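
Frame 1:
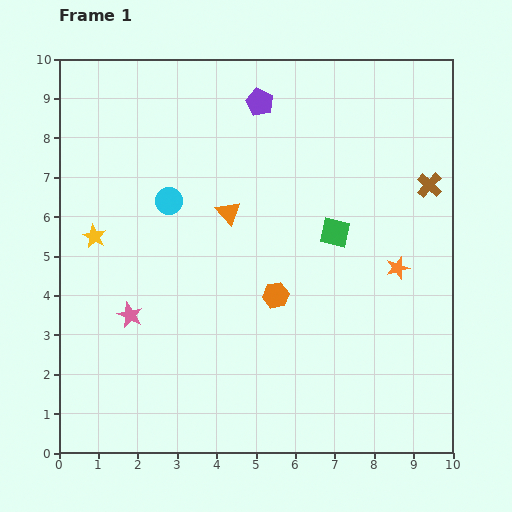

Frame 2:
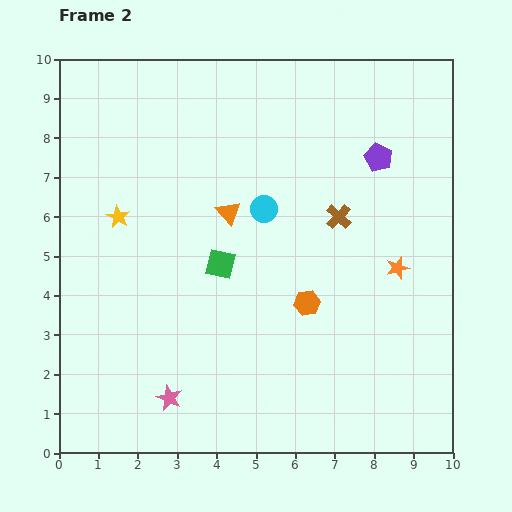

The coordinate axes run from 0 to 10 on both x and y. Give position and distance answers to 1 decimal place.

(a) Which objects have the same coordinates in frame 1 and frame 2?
the orange triangle, the orange star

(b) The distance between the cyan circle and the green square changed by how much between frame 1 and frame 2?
-2.5

Distance in frame 1: 4.3. Distance in frame 2: 1.8.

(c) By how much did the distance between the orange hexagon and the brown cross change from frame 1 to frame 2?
-2.5

Distance in frame 1: 4.8. Distance in frame 2: 2.3.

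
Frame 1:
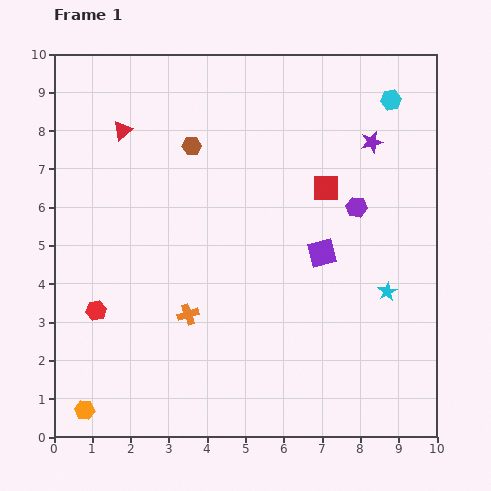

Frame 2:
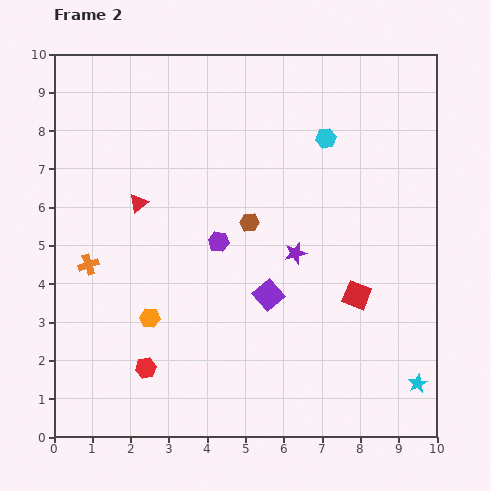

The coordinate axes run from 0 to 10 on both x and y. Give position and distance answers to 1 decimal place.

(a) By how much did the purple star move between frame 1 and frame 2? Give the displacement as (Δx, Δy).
(-2.0, -2.9)

The purple star was at (8.3, 7.7) in frame 1 and (6.3, 4.8) in frame 2.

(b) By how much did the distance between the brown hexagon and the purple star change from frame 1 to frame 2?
-3.3

Distance in frame 1: 4.7. Distance in frame 2: 1.4.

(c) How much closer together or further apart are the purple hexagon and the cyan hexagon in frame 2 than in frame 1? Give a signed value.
+1.0

Distance in frame 1: 2.9. Distance in frame 2: 3.9.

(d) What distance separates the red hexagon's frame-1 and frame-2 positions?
2.0

The red hexagon moved from (1.1, 3.3) to (2.4, 1.8), a distance of √(1.3² + 1.5²) ≈ 2.0.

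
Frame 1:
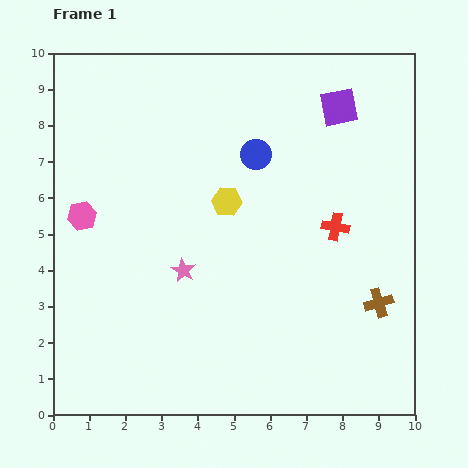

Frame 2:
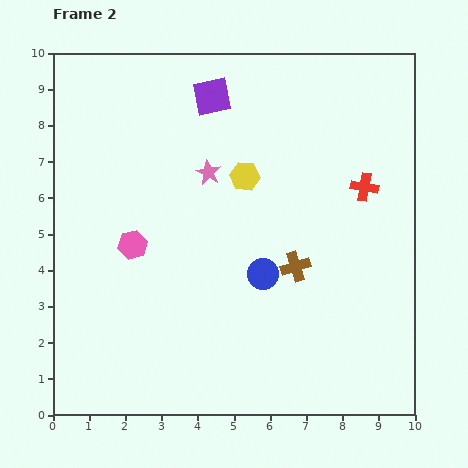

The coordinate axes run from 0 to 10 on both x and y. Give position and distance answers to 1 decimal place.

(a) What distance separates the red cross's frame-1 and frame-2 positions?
1.4

The red cross moved from (7.8, 5.2) to (8.6, 6.3), a distance of √(0.8² + 1.1²) ≈ 1.4.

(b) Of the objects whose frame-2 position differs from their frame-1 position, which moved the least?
the yellow hexagon

(moved 0.9)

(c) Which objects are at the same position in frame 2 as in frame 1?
none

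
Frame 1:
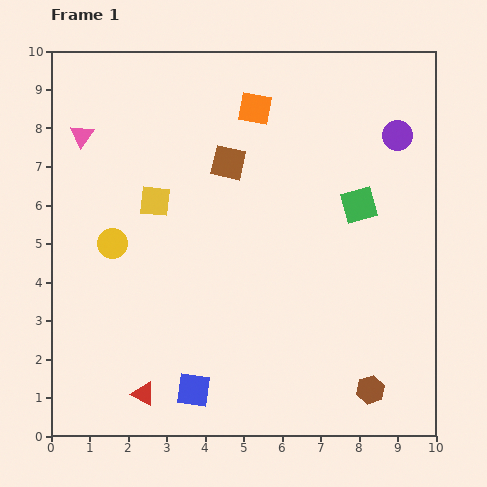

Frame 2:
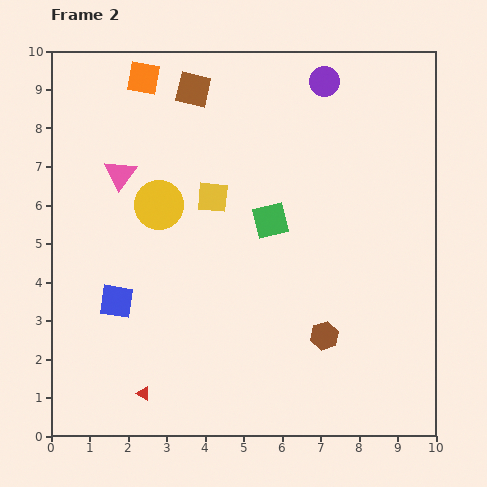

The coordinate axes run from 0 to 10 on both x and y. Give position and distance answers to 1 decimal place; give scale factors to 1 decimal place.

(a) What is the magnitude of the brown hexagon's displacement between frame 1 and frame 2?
1.8

The brown hexagon moved from (8.3, 1.2) to (7.1, 2.6), a distance of √(1.2² + 1.4²) ≈ 1.8.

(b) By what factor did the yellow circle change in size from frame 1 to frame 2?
1.6×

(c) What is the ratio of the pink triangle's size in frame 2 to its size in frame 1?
1.4×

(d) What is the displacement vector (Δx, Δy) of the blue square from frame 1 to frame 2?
(-2.0, 2.3)

The blue square was at (3.7, 1.2) in frame 1 and (1.7, 3.5) in frame 2.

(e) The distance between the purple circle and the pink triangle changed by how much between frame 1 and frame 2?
-2.4

Distance in frame 1: 8.2. Distance in frame 2: 5.8.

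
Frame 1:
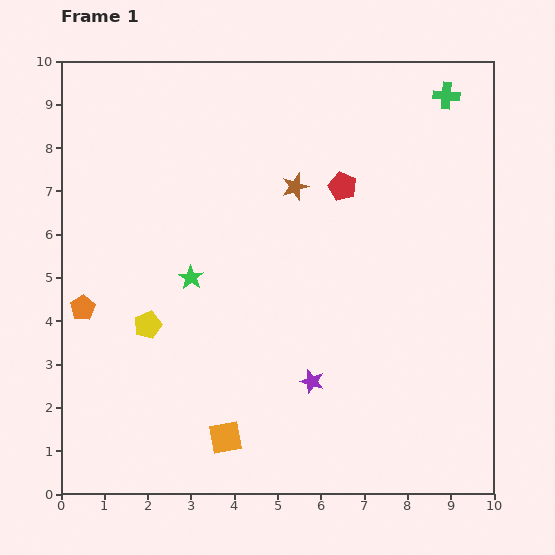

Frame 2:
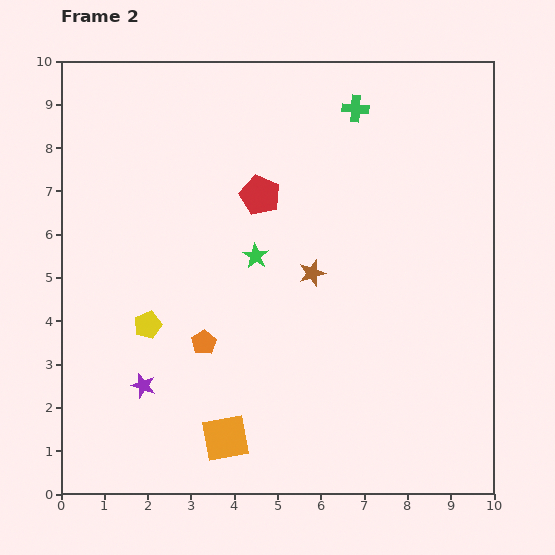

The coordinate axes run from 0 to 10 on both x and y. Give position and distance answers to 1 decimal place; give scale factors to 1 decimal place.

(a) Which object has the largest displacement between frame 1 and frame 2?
the purple star

(moved 3.9; next 2.9)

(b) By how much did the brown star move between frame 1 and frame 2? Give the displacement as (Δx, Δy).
(0.4, -2.0)

The brown star was at (5.4, 7.1) in frame 1 and (5.8, 5.1) in frame 2.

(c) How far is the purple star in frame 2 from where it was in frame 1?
3.9

The purple star moved from (5.8, 2.6) to (1.9, 2.5), a distance of √(3.9² + 0.1²) ≈ 3.9.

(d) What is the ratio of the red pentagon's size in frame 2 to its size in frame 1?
1.4×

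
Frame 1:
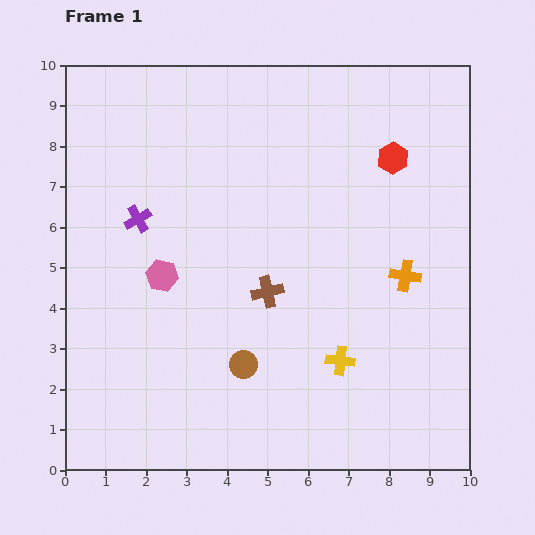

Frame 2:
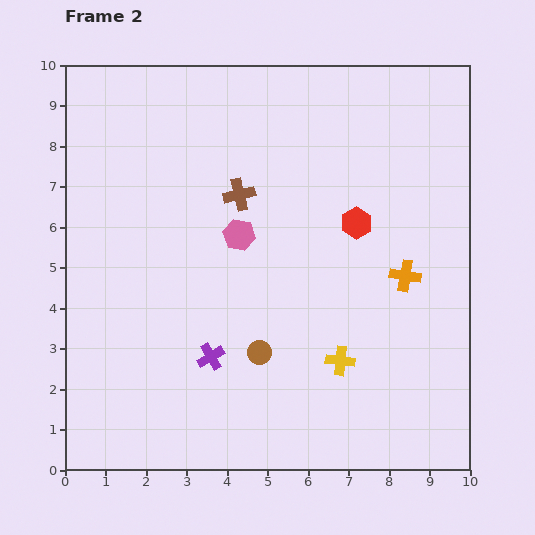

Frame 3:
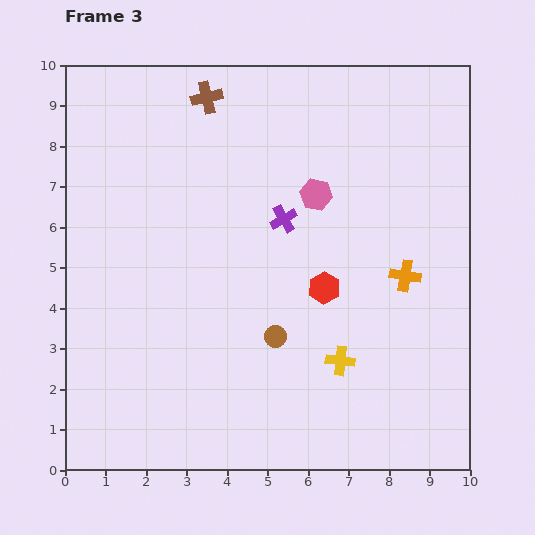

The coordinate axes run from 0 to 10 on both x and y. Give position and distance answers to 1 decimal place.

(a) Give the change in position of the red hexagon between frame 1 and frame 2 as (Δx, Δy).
(-0.9, -1.6)

The red hexagon was at (8.1, 7.7) in frame 1 and (7.2, 6.1) in frame 2.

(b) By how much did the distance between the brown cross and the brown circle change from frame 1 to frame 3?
+4.2

Distance in frame 1: 1.9. Distance in frame 3: 6.1.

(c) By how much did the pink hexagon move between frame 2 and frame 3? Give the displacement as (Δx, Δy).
(1.9, 1.0)

The pink hexagon was at (4.3, 5.8) in frame 2 and (6.2, 6.8) in frame 3.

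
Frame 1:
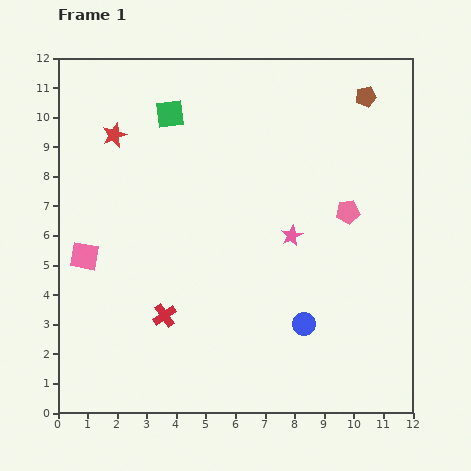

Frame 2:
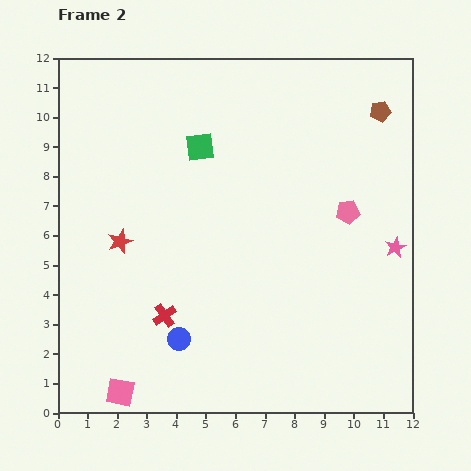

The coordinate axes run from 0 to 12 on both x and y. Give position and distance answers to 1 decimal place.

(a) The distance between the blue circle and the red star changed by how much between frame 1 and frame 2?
-5.2

Distance in frame 1: 9.1. Distance in frame 2: 3.9.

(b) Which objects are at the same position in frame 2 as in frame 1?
the red cross, the pink pentagon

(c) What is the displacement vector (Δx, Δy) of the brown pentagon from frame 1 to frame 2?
(0.5, -0.5)

The brown pentagon was at (10.4, 10.7) in frame 1 and (10.9, 10.2) in frame 2.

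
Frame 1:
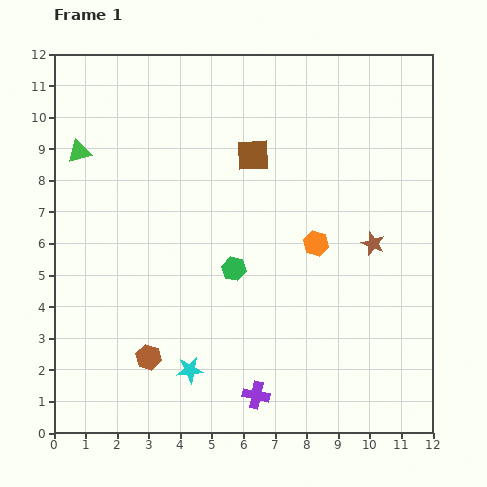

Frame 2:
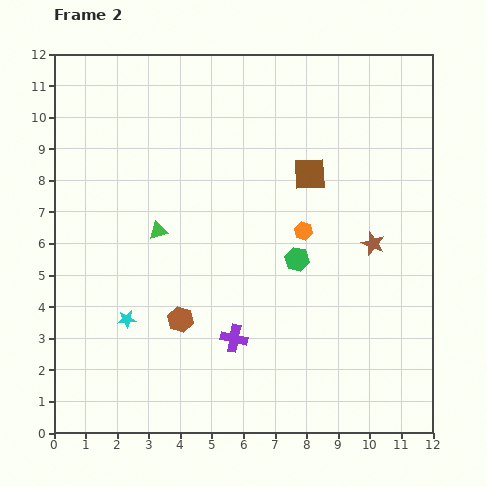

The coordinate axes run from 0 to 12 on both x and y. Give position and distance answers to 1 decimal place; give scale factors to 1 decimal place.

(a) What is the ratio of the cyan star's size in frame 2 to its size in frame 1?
0.7×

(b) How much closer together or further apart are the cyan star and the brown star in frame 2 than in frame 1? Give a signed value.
+1.2

Distance in frame 1: 7.0. Distance in frame 2: 8.2.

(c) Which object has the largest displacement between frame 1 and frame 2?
the green triangle

(moved 3.5; next 2.6)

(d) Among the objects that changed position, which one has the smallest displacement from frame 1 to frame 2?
the orange hexagon

(moved 0.6)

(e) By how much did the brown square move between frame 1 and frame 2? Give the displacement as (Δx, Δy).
(1.8, -0.6)

The brown square was at (6.3, 8.8) in frame 1 and (8.1, 8.2) in frame 2.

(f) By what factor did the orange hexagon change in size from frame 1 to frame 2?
0.7×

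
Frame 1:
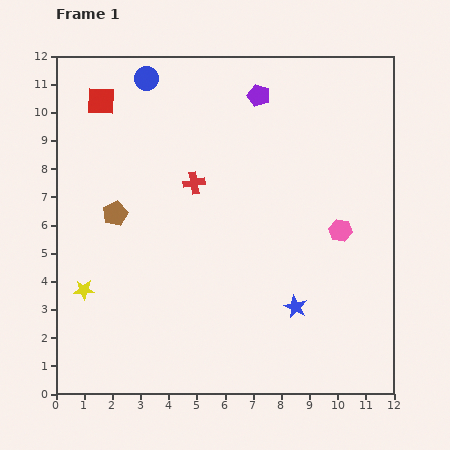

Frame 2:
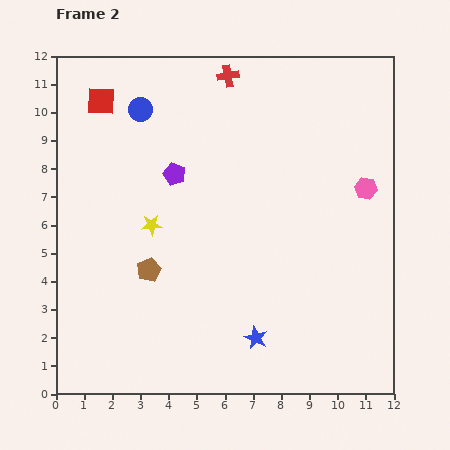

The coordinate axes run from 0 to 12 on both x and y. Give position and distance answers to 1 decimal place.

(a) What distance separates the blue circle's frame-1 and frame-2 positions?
1.1

The blue circle moved from (3.2, 11.2) to (3.0, 10.1), a distance of √(0.2² + 1.1²) ≈ 1.1.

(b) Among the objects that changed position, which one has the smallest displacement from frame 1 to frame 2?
the blue circle

(moved 1.1)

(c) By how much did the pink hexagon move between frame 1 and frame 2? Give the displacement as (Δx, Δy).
(0.9, 1.5)

The pink hexagon was at (10.1, 5.8) in frame 1 and (11.0, 7.3) in frame 2.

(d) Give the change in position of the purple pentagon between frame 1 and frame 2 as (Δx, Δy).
(-3.0, -2.8)

The purple pentagon was at (7.2, 10.6) in frame 1 and (4.2, 7.8) in frame 2.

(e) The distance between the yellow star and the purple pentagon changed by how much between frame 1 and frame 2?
-7.3

Distance in frame 1: 9.3. Distance in frame 2: 2.0.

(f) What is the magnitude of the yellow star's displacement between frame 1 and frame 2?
3.3

The yellow star moved from (1.0, 3.7) to (3.4, 6.0), a distance of √(2.4² + 2.3²) ≈ 3.3.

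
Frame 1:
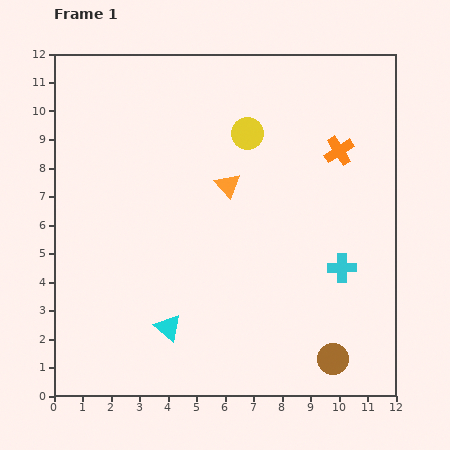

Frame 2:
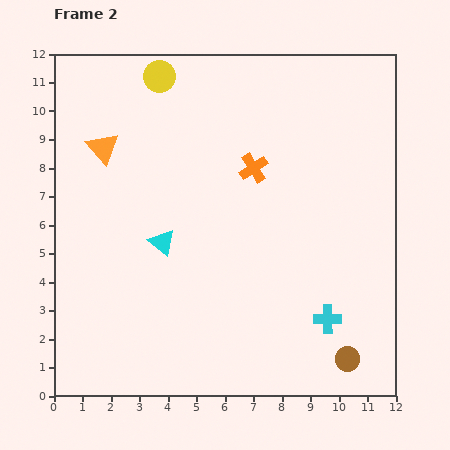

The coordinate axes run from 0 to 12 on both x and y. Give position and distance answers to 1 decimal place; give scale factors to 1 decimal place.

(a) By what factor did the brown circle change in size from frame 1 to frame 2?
0.8×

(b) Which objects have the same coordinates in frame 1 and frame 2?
none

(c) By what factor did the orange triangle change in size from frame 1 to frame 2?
1.3×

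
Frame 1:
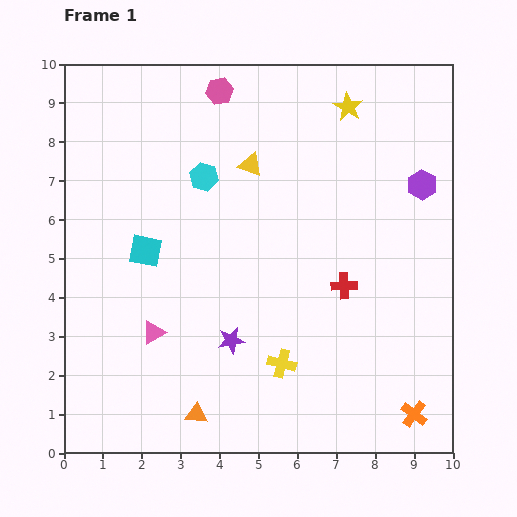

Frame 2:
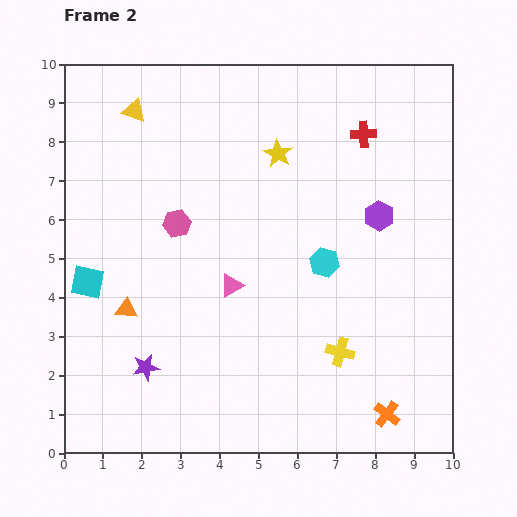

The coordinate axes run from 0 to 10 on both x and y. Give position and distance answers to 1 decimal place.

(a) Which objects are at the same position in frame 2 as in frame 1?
none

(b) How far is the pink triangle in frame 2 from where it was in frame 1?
2.3

The pink triangle moved from (2.3, 3.1) to (4.3, 4.3), a distance of √(2.0² + 1.2²) ≈ 2.3.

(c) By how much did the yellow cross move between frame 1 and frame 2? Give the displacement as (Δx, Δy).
(1.5, 0.3)

The yellow cross was at (5.6, 2.3) in frame 1 and (7.1, 2.6) in frame 2.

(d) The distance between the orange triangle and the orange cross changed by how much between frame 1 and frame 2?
+1.6

Distance in frame 1: 5.6. Distance in frame 2: 7.2.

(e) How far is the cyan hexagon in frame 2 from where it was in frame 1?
3.8

The cyan hexagon moved from (3.6, 7.1) to (6.7, 4.9), a distance of √(3.1² + 2.2²) ≈ 3.8.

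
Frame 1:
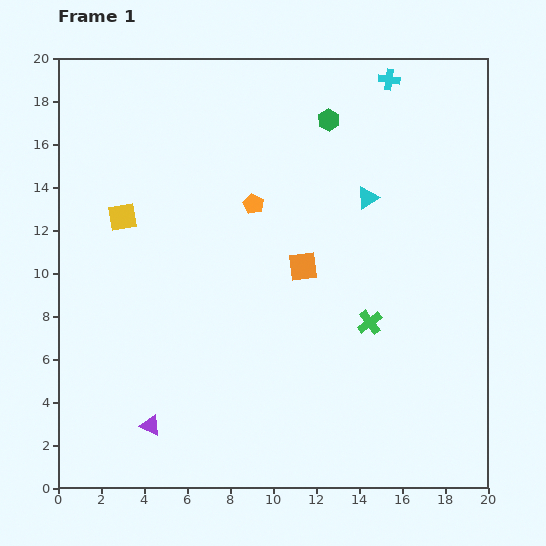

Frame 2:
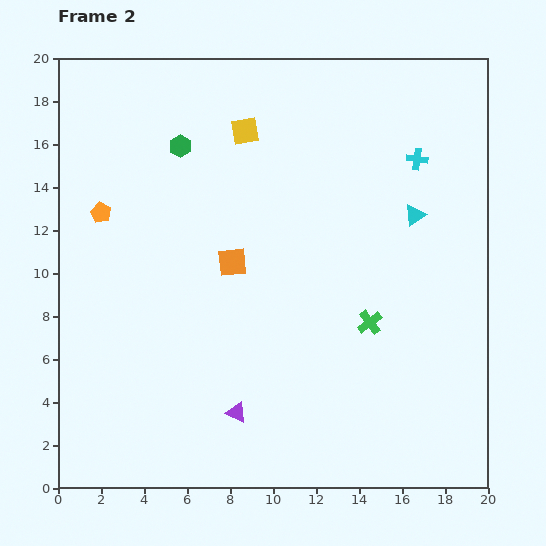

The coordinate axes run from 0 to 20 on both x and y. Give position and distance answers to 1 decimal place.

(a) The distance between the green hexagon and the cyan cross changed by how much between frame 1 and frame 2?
+7.6

Distance in frame 1: 3.4. Distance in frame 2: 11.0.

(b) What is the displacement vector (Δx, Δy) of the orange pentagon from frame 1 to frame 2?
(-7.1, -0.4)

The orange pentagon was at (9.1, 13.2) in frame 1 and (2.0, 12.8) in frame 2.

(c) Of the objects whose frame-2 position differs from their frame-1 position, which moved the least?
the cyan triangle

(moved 2.3)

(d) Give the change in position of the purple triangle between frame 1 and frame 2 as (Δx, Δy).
(4.0, 0.6)

The purple triangle was at (4.3, 2.9) in frame 1 and (8.3, 3.5) in frame 2.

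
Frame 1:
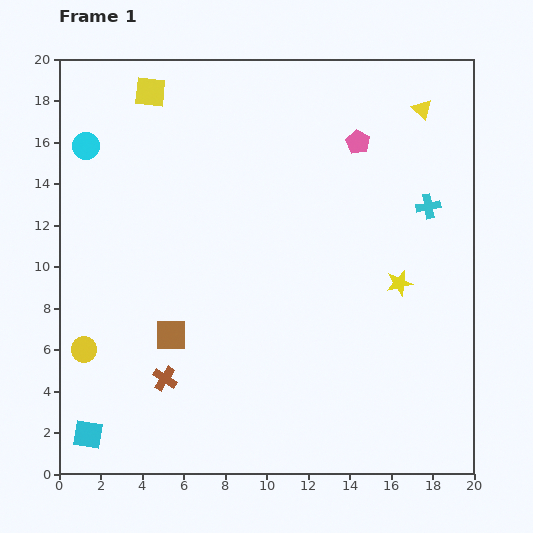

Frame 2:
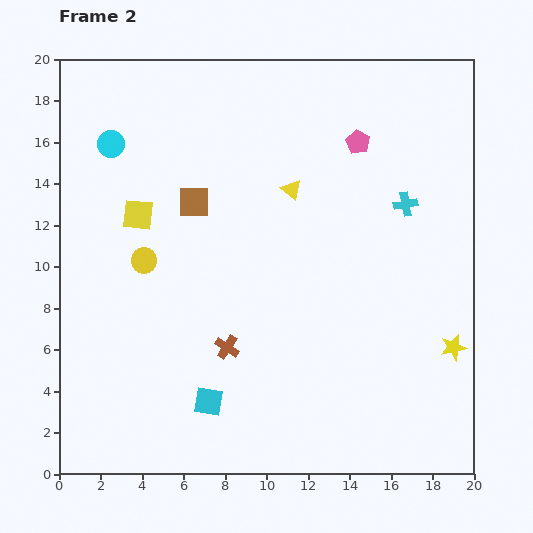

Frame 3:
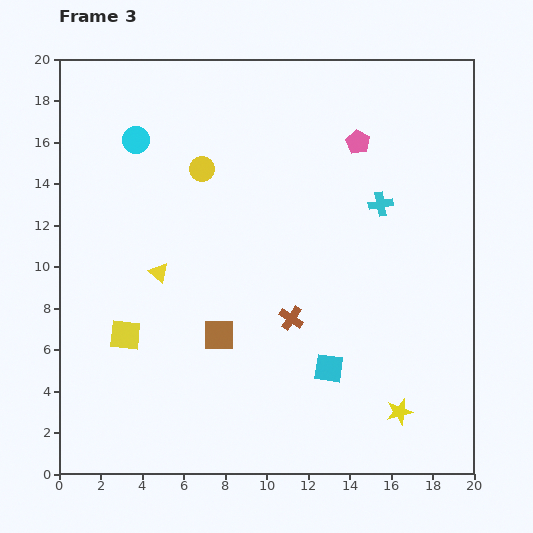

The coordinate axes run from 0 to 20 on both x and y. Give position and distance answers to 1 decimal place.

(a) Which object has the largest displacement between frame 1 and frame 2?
the yellow triangle

(moved 7.4; next 6.5)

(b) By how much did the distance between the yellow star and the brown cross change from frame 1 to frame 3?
-5.3

Distance in frame 1: 12.2. Distance in frame 3: 6.9.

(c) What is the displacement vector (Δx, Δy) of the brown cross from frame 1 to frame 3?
(6.1, 2.9)

The brown cross was at (5.1, 4.6) in frame 1 and (11.2, 7.5) in frame 3.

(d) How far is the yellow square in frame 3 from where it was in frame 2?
5.8

The yellow square moved from (3.8, 12.5) to (3.2, 6.7), a distance of √(0.6² + 5.8²) ≈ 5.8.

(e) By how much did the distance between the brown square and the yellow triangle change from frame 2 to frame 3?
-0.5

Distance in frame 2: 4.7. Distance in frame 3: 4.2.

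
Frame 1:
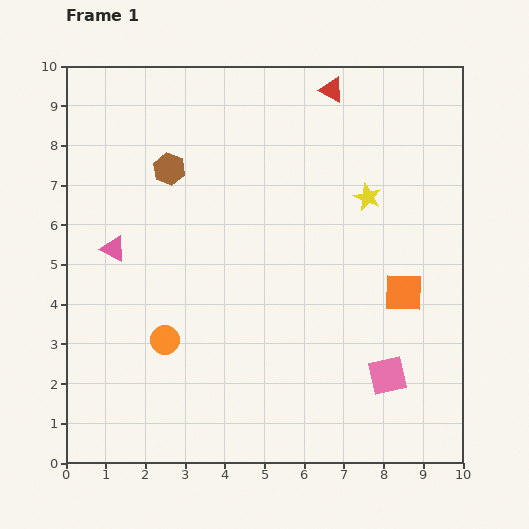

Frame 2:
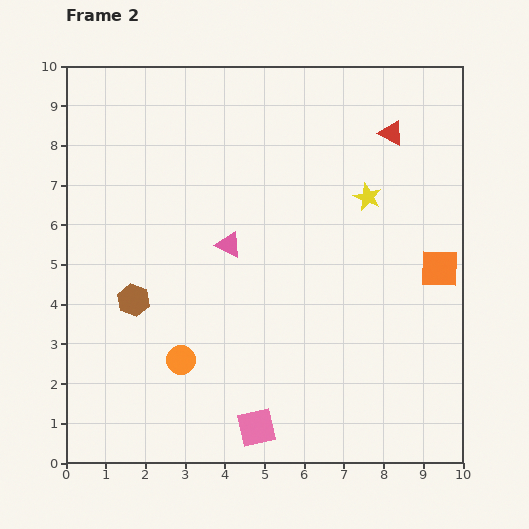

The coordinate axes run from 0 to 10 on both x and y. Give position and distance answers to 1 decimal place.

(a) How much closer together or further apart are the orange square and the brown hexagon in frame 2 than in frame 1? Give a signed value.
+1.0

Distance in frame 1: 6.7. Distance in frame 2: 7.7.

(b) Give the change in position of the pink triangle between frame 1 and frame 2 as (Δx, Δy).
(2.9, 0.1)

The pink triangle was at (1.2, 5.4) in frame 1 and (4.1, 5.5) in frame 2.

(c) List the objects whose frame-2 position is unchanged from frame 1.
the yellow star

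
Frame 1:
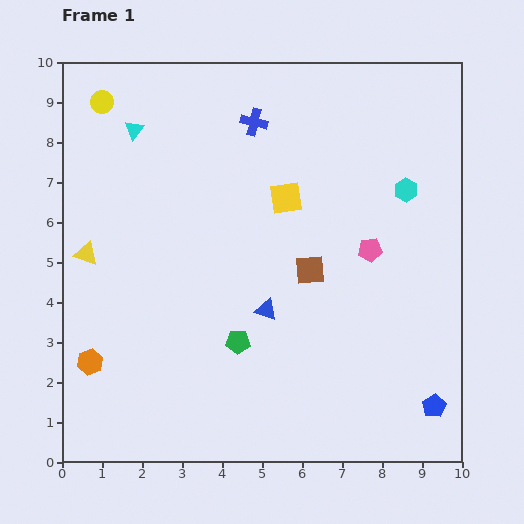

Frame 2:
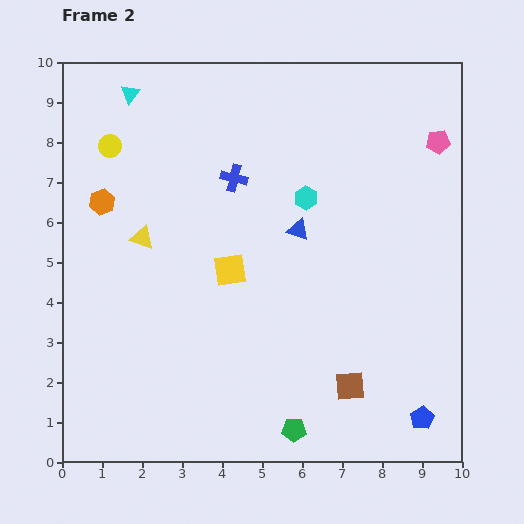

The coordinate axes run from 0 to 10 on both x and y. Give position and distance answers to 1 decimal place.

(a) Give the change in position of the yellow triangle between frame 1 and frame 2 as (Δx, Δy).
(1.4, 0.4)

The yellow triangle was at (0.6, 5.2) in frame 1 and (2.0, 5.6) in frame 2.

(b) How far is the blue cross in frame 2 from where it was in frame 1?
1.5

The blue cross moved from (4.8, 8.5) to (4.3, 7.1), a distance of √(0.5² + 1.4²) ≈ 1.5.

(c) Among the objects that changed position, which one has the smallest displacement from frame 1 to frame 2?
the blue pentagon

(moved 0.4)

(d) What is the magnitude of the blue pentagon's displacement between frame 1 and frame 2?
0.4

The blue pentagon moved from (9.3, 1.4) to (9.0, 1.1), a distance of √(0.3² + 0.3²) ≈ 0.4.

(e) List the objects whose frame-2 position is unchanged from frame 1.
none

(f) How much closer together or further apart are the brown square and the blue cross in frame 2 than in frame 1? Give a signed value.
+2.0

Distance in frame 1: 4.0. Distance in frame 2: 6.0.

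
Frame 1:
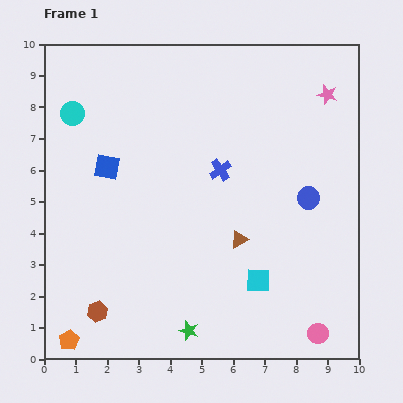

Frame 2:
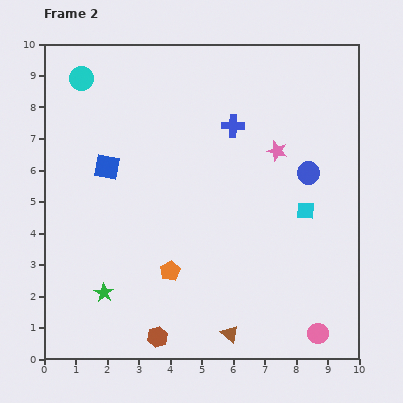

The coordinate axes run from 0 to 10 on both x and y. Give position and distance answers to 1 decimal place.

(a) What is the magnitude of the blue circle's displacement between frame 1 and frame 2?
0.8

The blue circle moved from (8.4, 5.1) to (8.4, 5.9), a distance of √(0.0² + 0.8²) ≈ 0.8.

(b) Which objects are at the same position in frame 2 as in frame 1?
the blue square, the pink circle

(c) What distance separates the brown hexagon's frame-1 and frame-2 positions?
2.1

The brown hexagon moved from (1.7, 1.5) to (3.6, 0.7), a distance of √(1.9² + 0.8²) ≈ 2.1.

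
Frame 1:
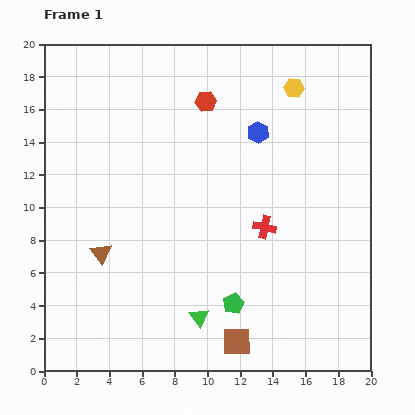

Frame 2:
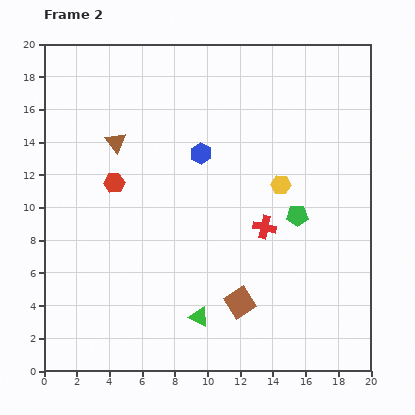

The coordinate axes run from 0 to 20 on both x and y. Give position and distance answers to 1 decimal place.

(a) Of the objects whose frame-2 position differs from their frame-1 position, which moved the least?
the brown square

(moved 2.4)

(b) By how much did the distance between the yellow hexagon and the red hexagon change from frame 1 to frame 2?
+4.7

Distance in frame 1: 5.5. Distance in frame 2: 10.2.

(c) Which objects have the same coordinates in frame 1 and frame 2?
the red cross, the green triangle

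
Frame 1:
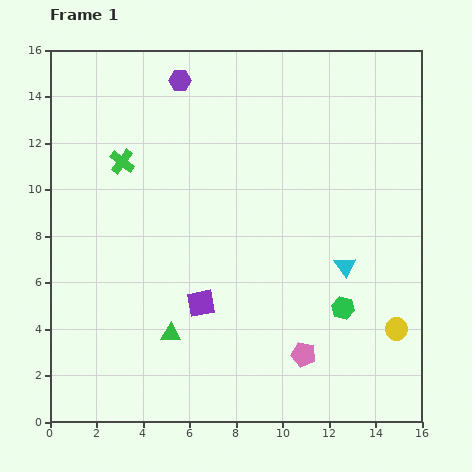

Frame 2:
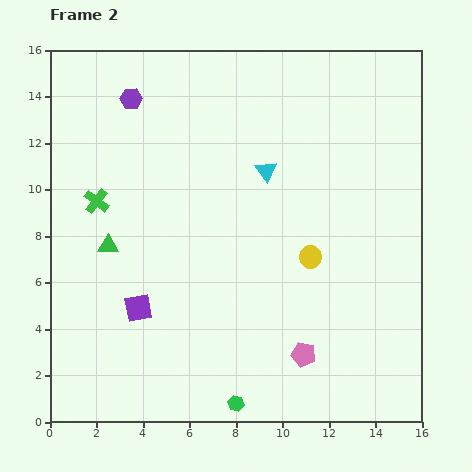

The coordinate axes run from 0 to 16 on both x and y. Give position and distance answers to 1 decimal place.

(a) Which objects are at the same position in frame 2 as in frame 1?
the pink pentagon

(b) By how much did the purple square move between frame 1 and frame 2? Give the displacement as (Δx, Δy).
(-2.7, -0.2)

The purple square was at (6.5, 5.1) in frame 1 and (3.8, 4.9) in frame 2.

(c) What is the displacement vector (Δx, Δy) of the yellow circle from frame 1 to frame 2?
(-3.7, 3.1)

The yellow circle was at (14.9, 4.0) in frame 1 and (11.2, 7.1) in frame 2.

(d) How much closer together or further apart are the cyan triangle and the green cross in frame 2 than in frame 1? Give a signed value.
-3.2

Distance in frame 1: 10.6. Distance in frame 2: 7.4.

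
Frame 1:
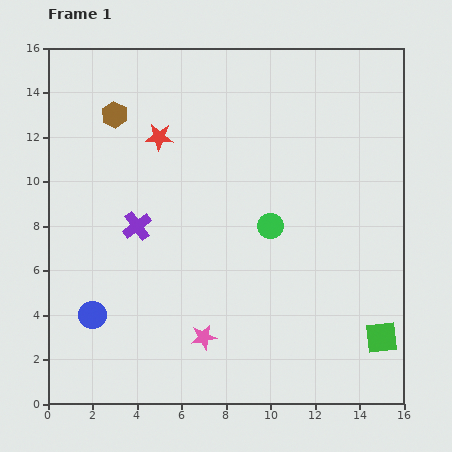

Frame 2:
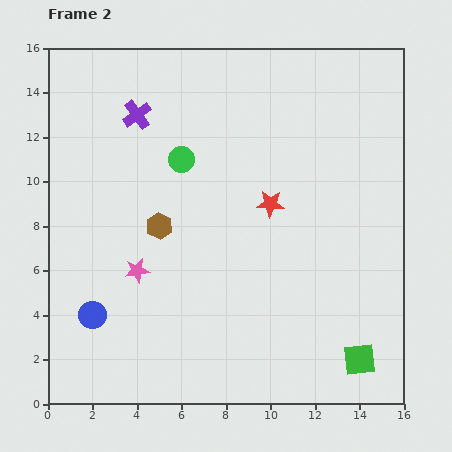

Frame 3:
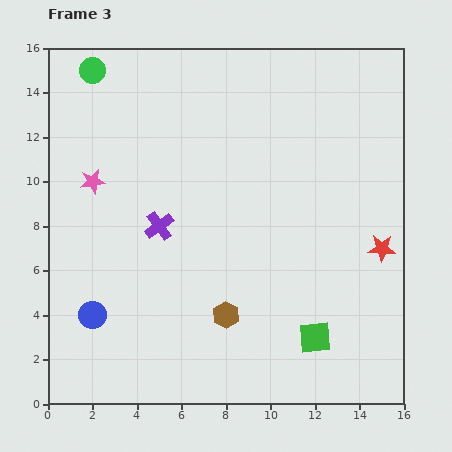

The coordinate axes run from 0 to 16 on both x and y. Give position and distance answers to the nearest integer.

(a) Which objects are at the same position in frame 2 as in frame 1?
the blue circle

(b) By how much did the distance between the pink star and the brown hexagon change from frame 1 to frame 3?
-3

Distance in frame 1: 11. Distance in frame 3: 8.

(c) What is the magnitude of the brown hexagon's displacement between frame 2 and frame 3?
5

The brown hexagon moved from (5, 8) to (8, 4), a distance of √(3² + 4²) ≈ 5.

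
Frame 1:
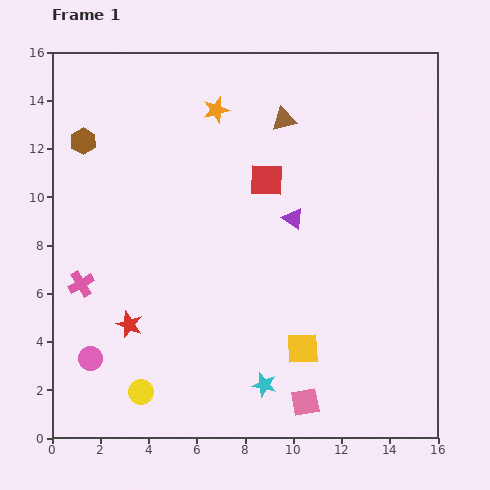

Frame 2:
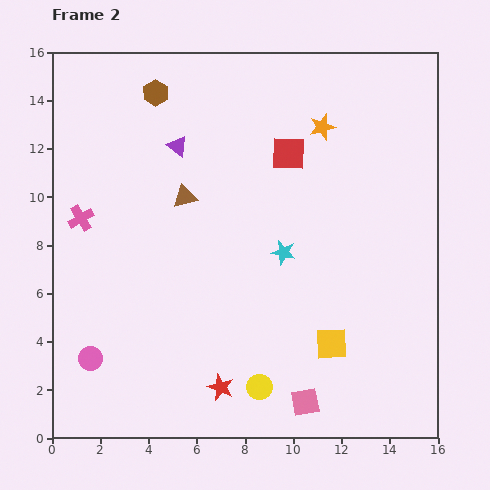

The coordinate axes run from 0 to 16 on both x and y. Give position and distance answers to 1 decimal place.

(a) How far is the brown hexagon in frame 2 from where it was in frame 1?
3.6

The brown hexagon moved from (1.3, 12.3) to (4.3, 14.3), a distance of √(3.0² + 2.0²) ≈ 3.6.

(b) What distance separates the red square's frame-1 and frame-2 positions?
1.4

The red square moved from (8.9, 10.7) to (9.8, 11.8), a distance of √(0.9² + 1.1²) ≈ 1.4.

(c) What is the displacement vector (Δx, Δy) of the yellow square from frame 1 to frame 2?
(1.2, 0.2)

The yellow square was at (10.4, 3.7) in frame 1 and (11.6, 3.9) in frame 2.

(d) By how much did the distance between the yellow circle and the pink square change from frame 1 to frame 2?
-4.8

Distance in frame 1: 6.8. Distance in frame 2: 2.0.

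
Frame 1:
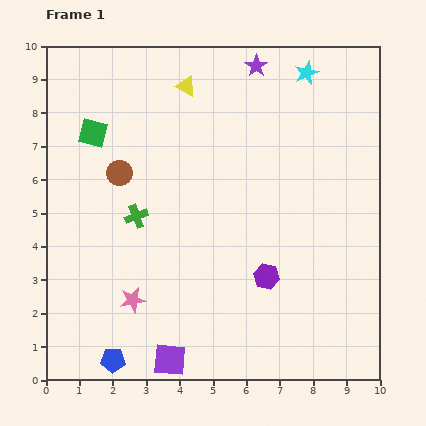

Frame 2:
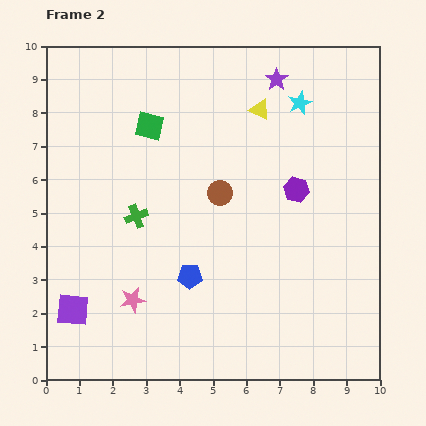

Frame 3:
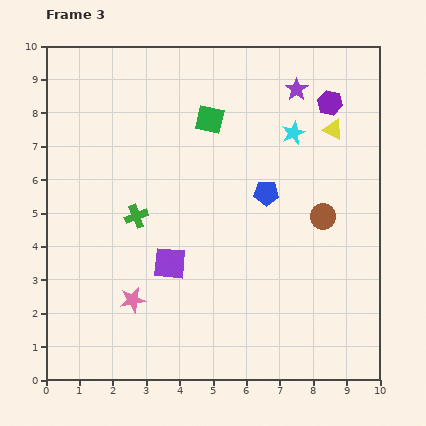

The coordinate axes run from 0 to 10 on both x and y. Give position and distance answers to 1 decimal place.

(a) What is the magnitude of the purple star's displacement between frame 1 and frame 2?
0.7

The purple star moved from (6.3, 9.4) to (6.9, 9.0), a distance of √(0.6² + 0.4²) ≈ 0.7.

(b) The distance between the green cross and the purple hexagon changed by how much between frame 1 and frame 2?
+0.6

Distance in frame 1: 4.3. Distance in frame 2: 4.9.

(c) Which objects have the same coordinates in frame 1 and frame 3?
the green cross, the pink star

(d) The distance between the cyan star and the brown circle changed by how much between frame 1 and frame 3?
-3.7

Distance in frame 1: 6.4. Distance in frame 3: 2.7.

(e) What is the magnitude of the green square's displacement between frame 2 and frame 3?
1.8

The green square moved from (3.1, 7.6) to (4.9, 7.8), a distance of √(1.8² + 0.2²) ≈ 1.8.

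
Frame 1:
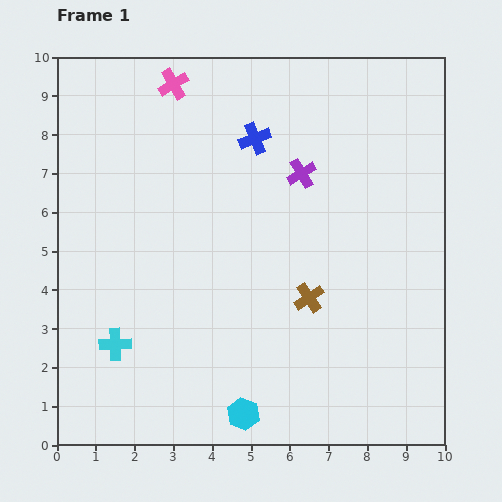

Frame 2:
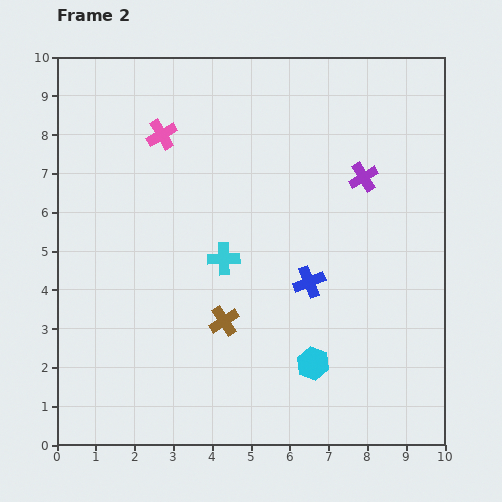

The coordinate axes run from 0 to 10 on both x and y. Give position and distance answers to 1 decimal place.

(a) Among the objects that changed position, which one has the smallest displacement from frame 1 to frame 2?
the pink cross

(moved 1.3)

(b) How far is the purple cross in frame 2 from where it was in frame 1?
1.6

The purple cross moved from (6.3, 7.0) to (7.9, 6.9), a distance of √(1.6² + 0.1²) ≈ 1.6.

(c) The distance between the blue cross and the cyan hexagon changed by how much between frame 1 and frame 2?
-5.0

Distance in frame 1: 7.1. Distance in frame 2: 2.1.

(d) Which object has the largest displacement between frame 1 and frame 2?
the blue cross

(moved 4.0; next 3.6)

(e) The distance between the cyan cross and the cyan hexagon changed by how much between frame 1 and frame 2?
-0.3

Distance in frame 1: 3.8. Distance in frame 2: 3.5.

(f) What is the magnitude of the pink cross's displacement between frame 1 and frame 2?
1.3

The pink cross moved from (3.0, 9.3) to (2.7, 8.0), a distance of √(0.3² + 1.3²) ≈ 1.3.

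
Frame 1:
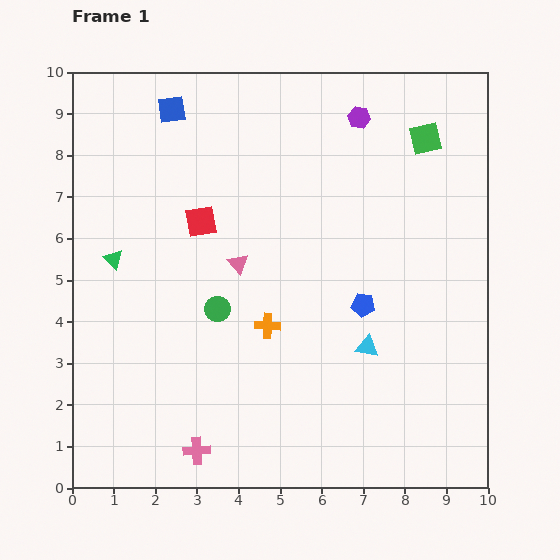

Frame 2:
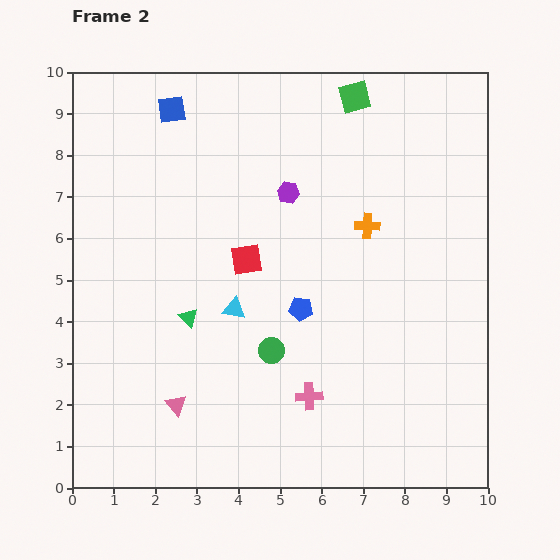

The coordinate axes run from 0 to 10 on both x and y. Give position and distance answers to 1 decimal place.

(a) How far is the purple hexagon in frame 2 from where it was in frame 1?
2.5

The purple hexagon moved from (6.9, 8.9) to (5.2, 7.1), a distance of √(1.7² + 1.8²) ≈ 2.5.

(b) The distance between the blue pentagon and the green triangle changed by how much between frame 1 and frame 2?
-3.4

Distance in frame 1: 6.1. Distance in frame 2: 2.7.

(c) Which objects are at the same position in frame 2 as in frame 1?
the blue square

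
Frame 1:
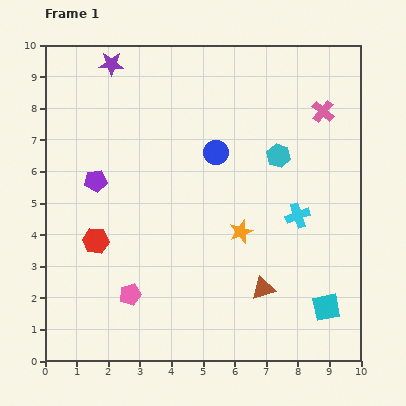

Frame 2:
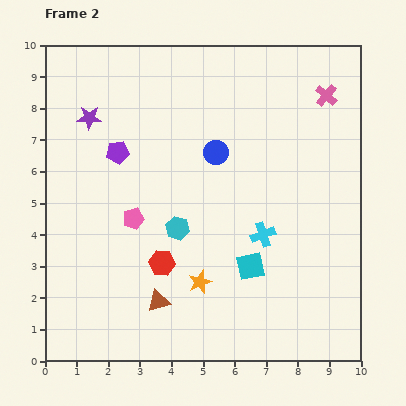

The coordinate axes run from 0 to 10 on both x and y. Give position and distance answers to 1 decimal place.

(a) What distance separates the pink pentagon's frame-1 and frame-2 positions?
2.4

The pink pentagon moved from (2.7, 2.1) to (2.8, 4.5), a distance of √(0.1² + 2.4²) ≈ 2.4.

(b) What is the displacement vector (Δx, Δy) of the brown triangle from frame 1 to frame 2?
(-3.3, -0.4)

The brown triangle was at (6.9, 2.3) in frame 1 and (3.6, 1.9) in frame 2.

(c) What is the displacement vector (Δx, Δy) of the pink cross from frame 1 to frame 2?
(0.1, 0.5)

The pink cross was at (8.8, 7.9) in frame 1 and (8.9, 8.4) in frame 2.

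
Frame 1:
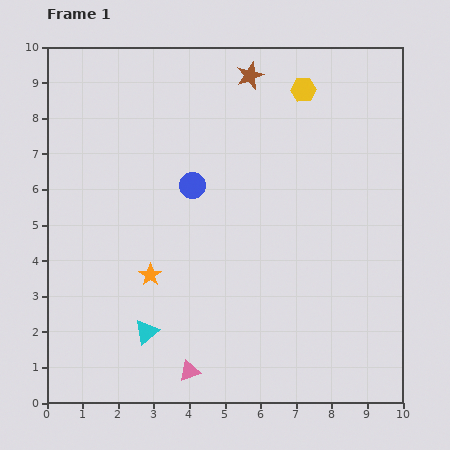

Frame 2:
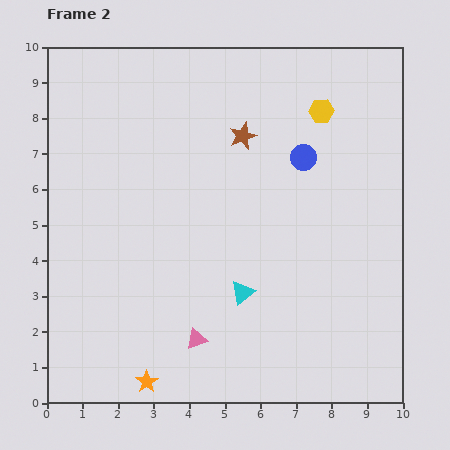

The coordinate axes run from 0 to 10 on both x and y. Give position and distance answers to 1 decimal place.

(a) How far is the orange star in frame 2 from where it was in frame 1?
3.0

The orange star moved from (2.9, 3.6) to (2.8, 0.6), a distance of √(0.1² + 3.0²) ≈ 3.0.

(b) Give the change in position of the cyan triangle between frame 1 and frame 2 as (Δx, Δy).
(2.7, 1.1)

The cyan triangle was at (2.8, 2.0) in frame 1 and (5.5, 3.1) in frame 2.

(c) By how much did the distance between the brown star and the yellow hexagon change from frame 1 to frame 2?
+0.7

Distance in frame 1: 1.6. Distance in frame 2: 2.3.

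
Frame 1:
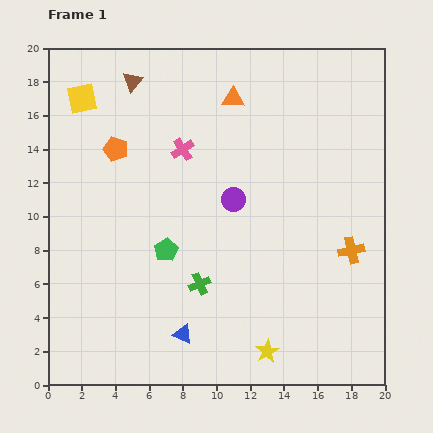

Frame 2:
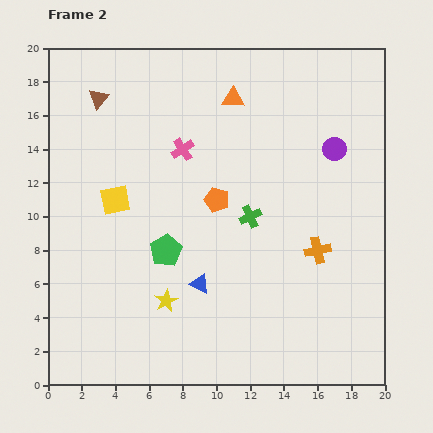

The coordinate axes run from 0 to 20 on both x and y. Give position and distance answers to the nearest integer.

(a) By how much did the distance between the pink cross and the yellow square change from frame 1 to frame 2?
-2

Distance in frame 1: 7. Distance in frame 2: 5.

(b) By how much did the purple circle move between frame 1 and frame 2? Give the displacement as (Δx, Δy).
(6, 3)

The purple circle was at (11, 11) in frame 1 and (17, 14) in frame 2.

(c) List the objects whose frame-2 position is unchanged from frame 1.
the green pentagon, the pink cross, the orange triangle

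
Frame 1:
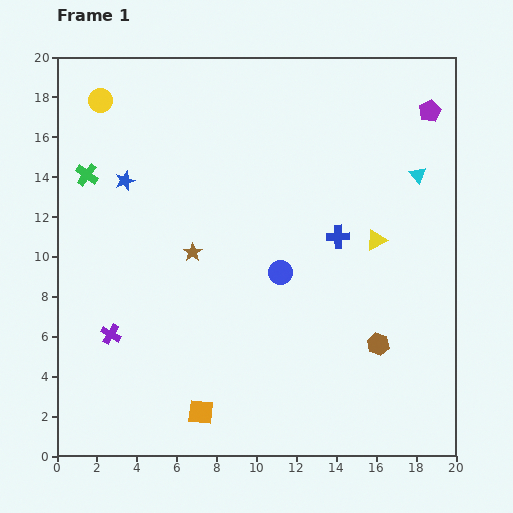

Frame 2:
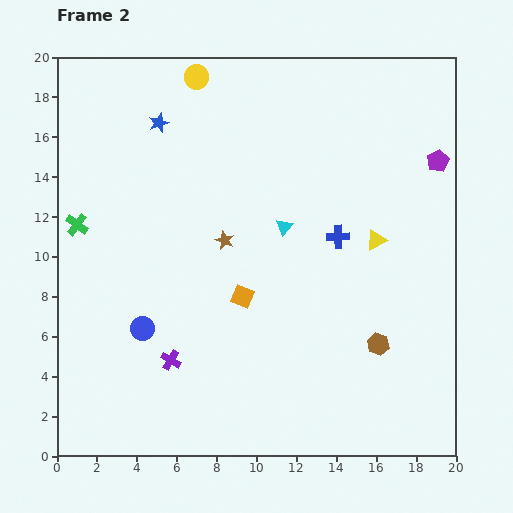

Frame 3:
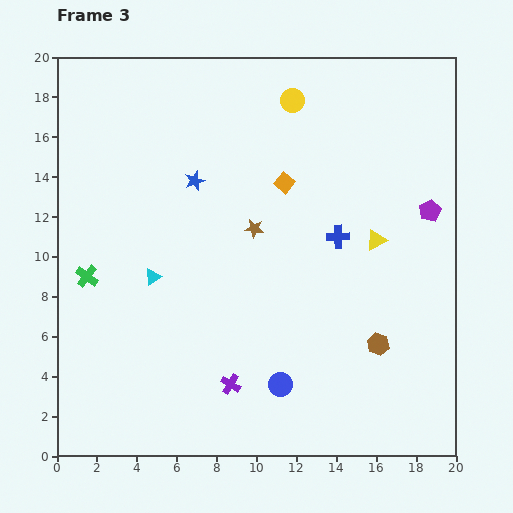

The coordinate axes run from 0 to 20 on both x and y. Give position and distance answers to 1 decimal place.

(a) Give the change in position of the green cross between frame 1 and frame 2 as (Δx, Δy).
(-0.5, -2.5)

The green cross was at (1.5, 14.1) in frame 1 and (1.0, 11.6) in frame 2.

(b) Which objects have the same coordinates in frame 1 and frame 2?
the brown hexagon, the blue cross, the yellow triangle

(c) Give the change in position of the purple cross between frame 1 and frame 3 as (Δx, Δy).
(6.0, -2.5)

The purple cross was at (2.7, 6.1) in frame 1 and (8.7, 3.6) in frame 3.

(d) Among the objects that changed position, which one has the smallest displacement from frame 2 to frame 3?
the brown star

(moved 1.6)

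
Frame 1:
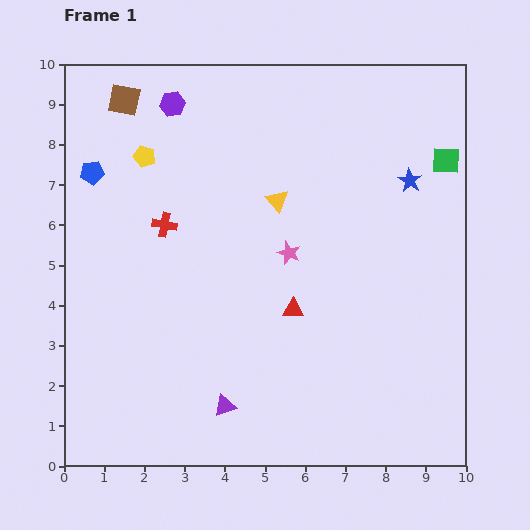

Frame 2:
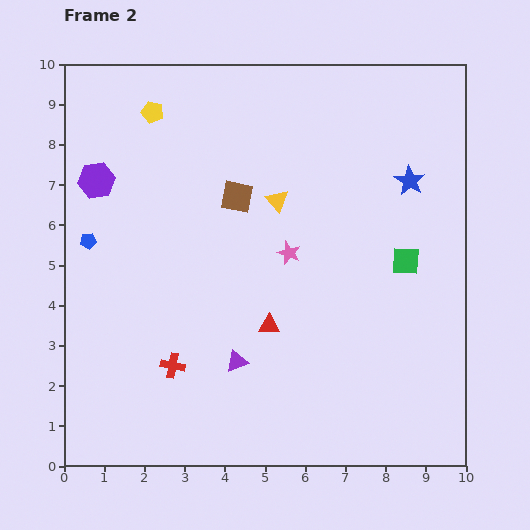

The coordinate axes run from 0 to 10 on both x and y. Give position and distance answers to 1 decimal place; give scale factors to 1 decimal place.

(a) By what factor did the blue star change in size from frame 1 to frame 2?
1.3×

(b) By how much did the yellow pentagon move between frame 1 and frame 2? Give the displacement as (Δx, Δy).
(0.2, 1.1)

The yellow pentagon was at (2.0, 7.7) in frame 1 and (2.2, 8.8) in frame 2.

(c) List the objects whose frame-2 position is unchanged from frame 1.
the pink star, the yellow triangle, the blue star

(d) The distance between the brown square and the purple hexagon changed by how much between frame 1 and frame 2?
+2.3

Distance in frame 1: 1.2. Distance in frame 2: 3.5.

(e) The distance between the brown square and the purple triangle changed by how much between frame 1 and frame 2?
-3.9

Distance in frame 1: 8.0. Distance in frame 2: 4.1.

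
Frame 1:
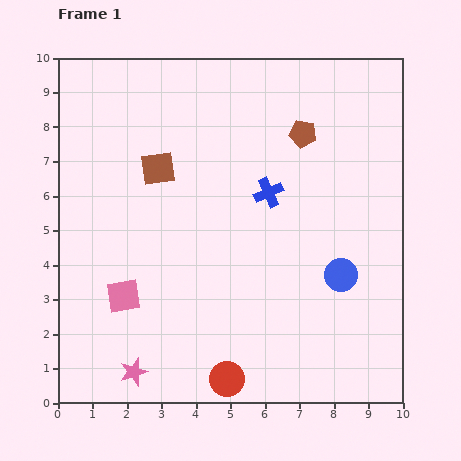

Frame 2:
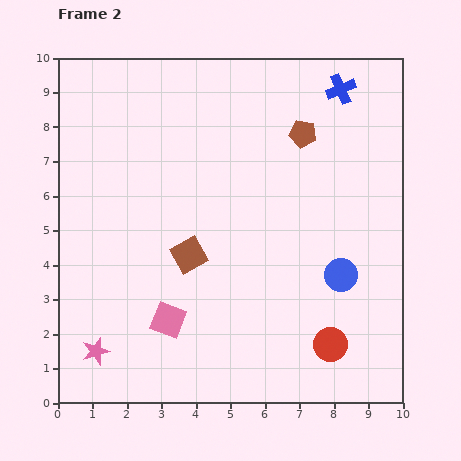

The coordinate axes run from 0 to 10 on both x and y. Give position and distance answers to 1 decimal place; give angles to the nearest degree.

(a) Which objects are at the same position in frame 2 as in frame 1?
the blue circle, the brown pentagon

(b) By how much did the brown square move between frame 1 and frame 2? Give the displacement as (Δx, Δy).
(0.9, -2.5)

The brown square was at (2.9, 6.8) in frame 1 and (3.8, 4.3) in frame 2.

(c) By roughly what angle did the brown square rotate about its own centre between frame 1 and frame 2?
21° counter-clockwise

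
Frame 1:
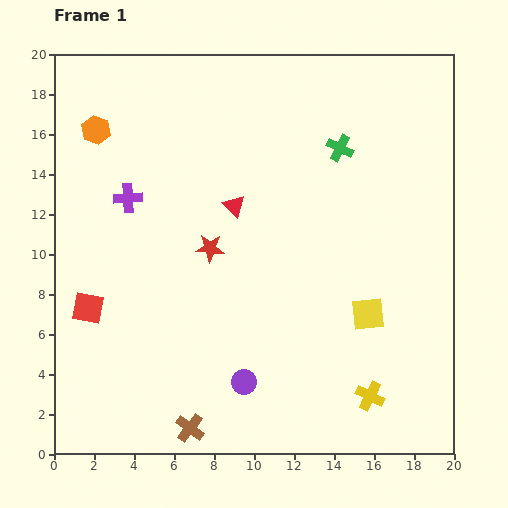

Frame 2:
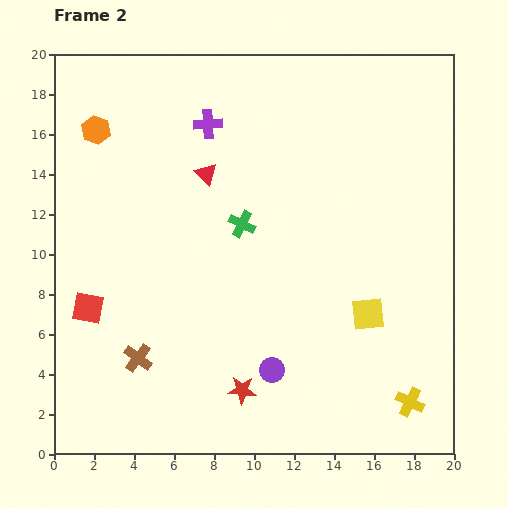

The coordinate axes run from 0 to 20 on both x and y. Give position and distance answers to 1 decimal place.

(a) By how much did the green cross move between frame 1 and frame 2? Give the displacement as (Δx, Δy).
(-4.9, -3.8)

The green cross was at (14.3, 15.3) in frame 1 and (9.4, 11.5) in frame 2.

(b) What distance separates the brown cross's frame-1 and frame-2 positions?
4.4

The brown cross moved from (6.8, 1.3) to (4.2, 4.8), a distance of √(2.6² + 3.5²) ≈ 4.4.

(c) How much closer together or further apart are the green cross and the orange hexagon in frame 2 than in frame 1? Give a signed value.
-3.5

Distance in frame 1: 12.2. Distance in frame 2: 8.7.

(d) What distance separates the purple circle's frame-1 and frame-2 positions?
1.5

The purple circle moved from (9.5, 3.6) to (10.9, 4.2), a distance of √(1.4² + 0.6²) ≈ 1.5.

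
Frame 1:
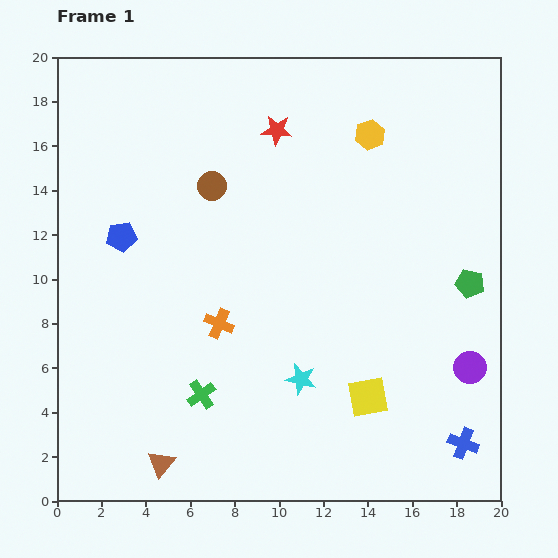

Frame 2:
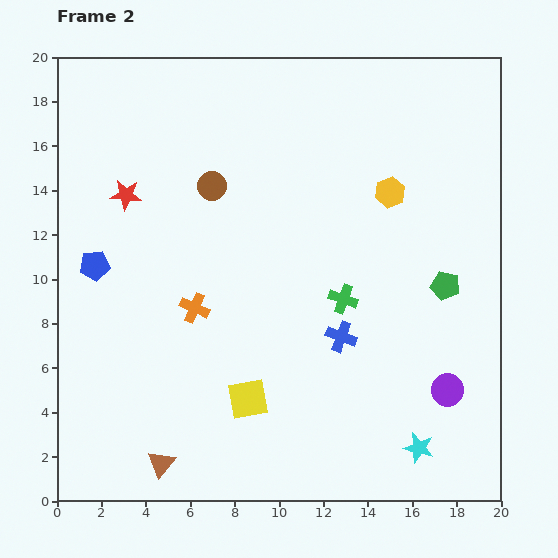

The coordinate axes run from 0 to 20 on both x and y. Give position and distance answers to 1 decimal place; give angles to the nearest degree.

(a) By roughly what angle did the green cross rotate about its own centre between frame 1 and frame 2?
35° counter-clockwise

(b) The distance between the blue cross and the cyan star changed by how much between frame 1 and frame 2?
-1.8

Distance in frame 1: 7.9. Distance in frame 2: 6.1.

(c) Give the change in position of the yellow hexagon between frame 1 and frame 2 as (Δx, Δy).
(0.9, -2.6)

The yellow hexagon was at (14.1, 16.5) in frame 1 and (15.0, 13.9) in frame 2.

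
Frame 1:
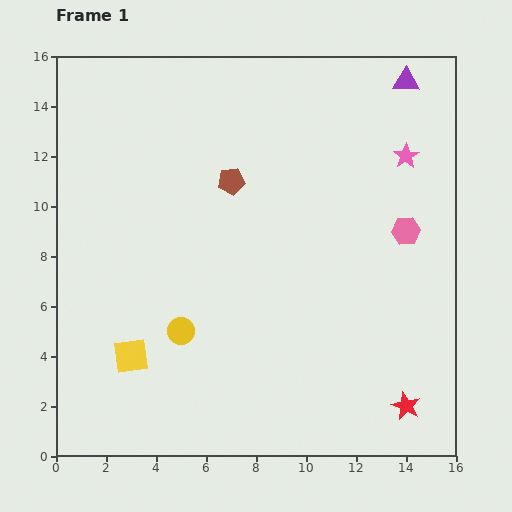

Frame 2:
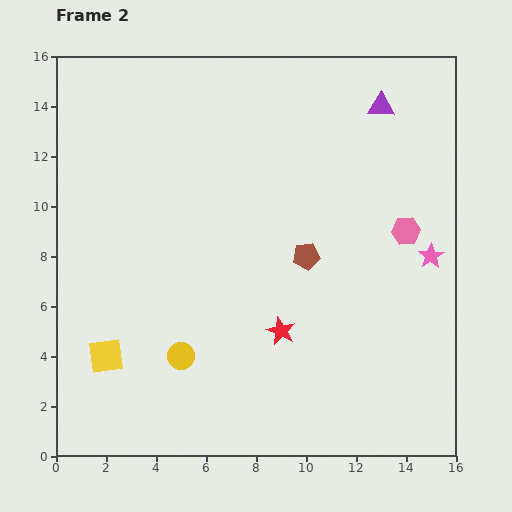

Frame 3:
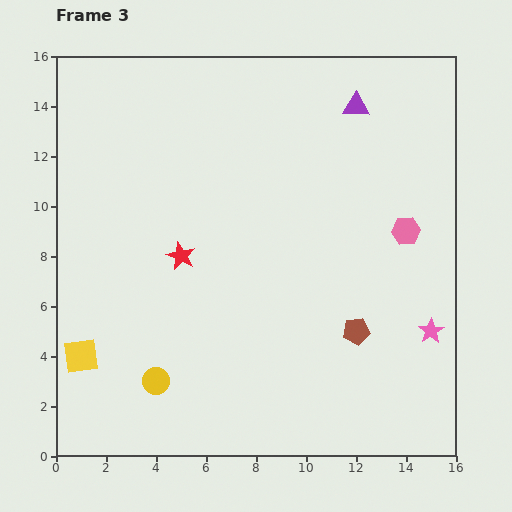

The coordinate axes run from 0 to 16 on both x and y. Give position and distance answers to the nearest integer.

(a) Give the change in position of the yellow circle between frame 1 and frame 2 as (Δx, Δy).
(0, -1)

The yellow circle was at (5, 5) in frame 1 and (5, 4) in frame 2.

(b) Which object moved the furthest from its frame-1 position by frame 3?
the red star

(moved 11; next 8)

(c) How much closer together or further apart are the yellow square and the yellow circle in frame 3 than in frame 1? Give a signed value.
+1

Distance in frame 1: 2. Distance in frame 3: 3.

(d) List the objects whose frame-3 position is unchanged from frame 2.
the pink hexagon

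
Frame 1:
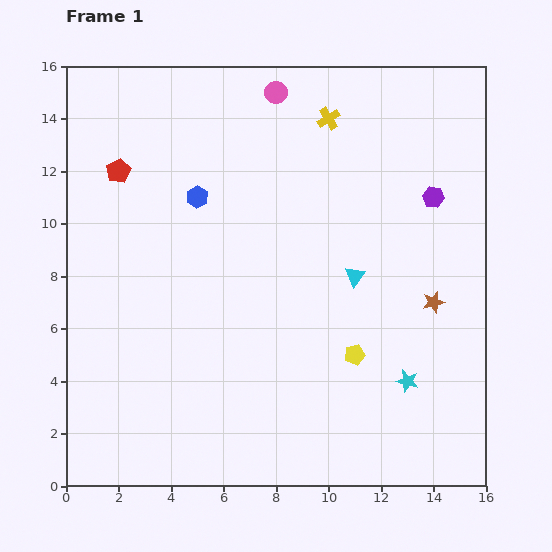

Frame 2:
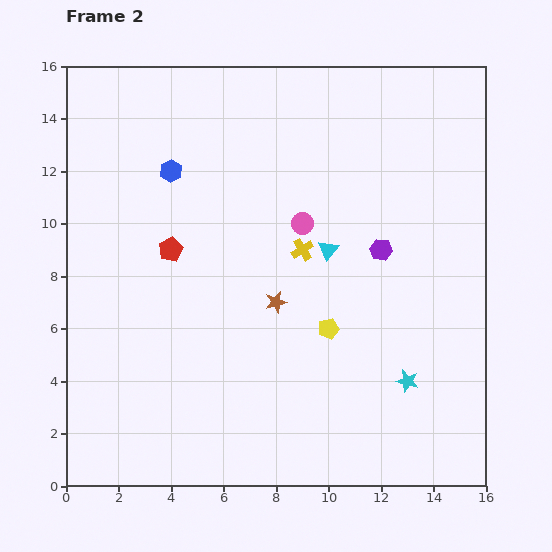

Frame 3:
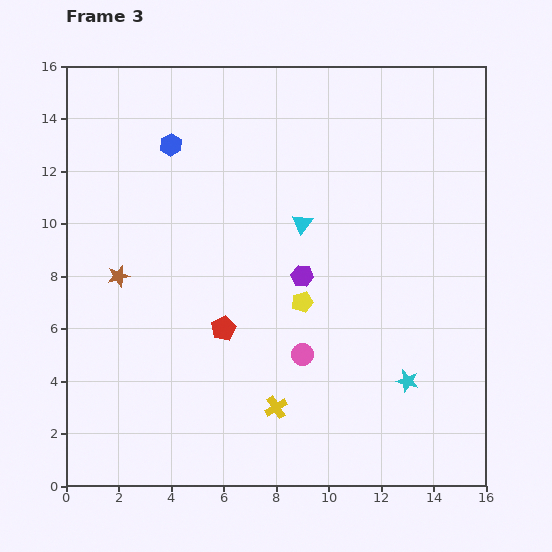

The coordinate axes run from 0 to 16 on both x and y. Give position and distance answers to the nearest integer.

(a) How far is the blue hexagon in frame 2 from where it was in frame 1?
1

The blue hexagon moved from (5, 11) to (4, 12), a distance of √(1² + 1²) ≈ 1.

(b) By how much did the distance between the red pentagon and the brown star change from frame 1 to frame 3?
-9

Distance in frame 1: 13. Distance in frame 3: 4.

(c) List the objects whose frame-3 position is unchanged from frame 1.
the cyan star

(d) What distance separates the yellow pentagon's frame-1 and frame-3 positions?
3

The yellow pentagon moved from (11, 5) to (9, 7), a distance of √(2² + 2²) ≈ 3.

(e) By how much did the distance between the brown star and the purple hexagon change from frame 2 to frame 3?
+3

Distance in frame 2: 4. Distance in frame 3: 7.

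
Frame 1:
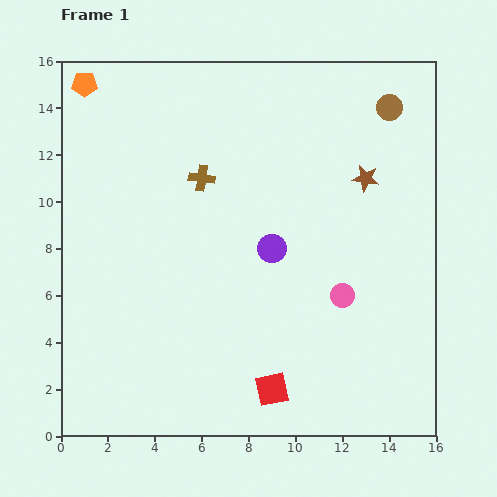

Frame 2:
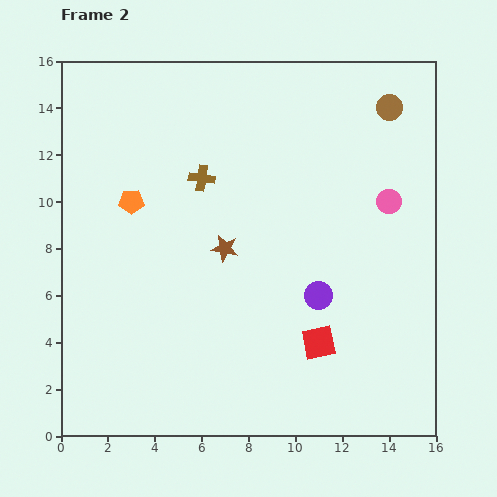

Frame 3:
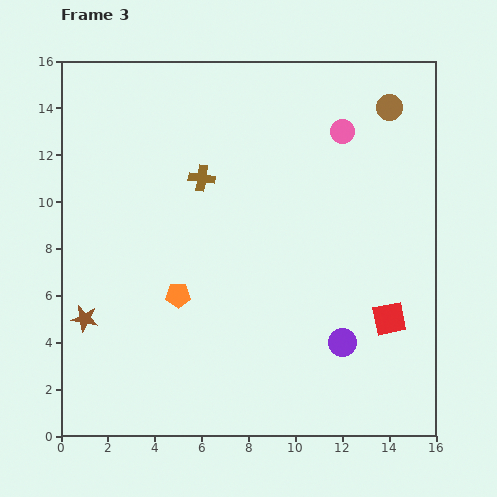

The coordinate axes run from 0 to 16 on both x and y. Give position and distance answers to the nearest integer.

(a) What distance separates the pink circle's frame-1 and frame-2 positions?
4

The pink circle moved from (12, 6) to (14, 10), a distance of √(2² + 4²) ≈ 4.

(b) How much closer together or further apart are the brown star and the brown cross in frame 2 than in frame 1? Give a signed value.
-4

Distance in frame 1: 7. Distance in frame 2: 3.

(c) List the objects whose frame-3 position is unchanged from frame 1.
the brown circle, the brown cross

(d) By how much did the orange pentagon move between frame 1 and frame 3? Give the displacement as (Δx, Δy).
(4, -9)

The orange pentagon was at (1, 15) in frame 1 and (5, 6) in frame 3.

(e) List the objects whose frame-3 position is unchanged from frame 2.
the brown circle, the brown cross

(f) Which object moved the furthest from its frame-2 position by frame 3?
the brown star

(moved 7; next 4)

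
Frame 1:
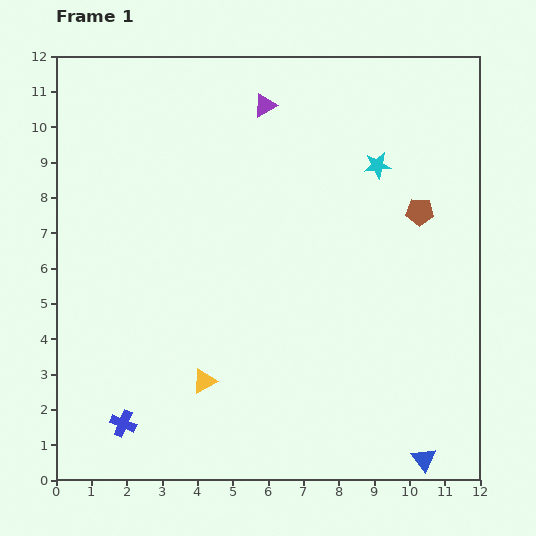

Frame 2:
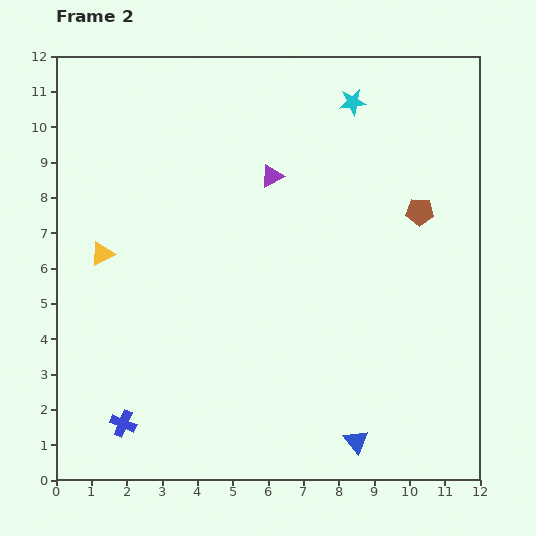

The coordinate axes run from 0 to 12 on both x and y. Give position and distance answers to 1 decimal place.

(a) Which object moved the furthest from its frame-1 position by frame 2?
the yellow triangle

(moved 4.6; next 2.0)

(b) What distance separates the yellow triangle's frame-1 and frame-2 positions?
4.6

The yellow triangle moved from (4.2, 2.8) to (1.3, 6.4), a distance of √(2.9² + 3.6²) ≈ 4.6.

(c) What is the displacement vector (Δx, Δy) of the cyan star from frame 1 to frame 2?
(-0.7, 1.8)

The cyan star was at (9.1, 8.9) in frame 1 and (8.4, 10.7) in frame 2.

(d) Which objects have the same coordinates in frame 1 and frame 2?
the brown pentagon, the blue cross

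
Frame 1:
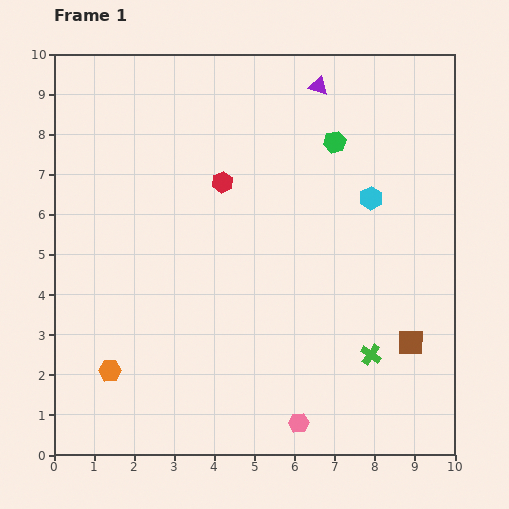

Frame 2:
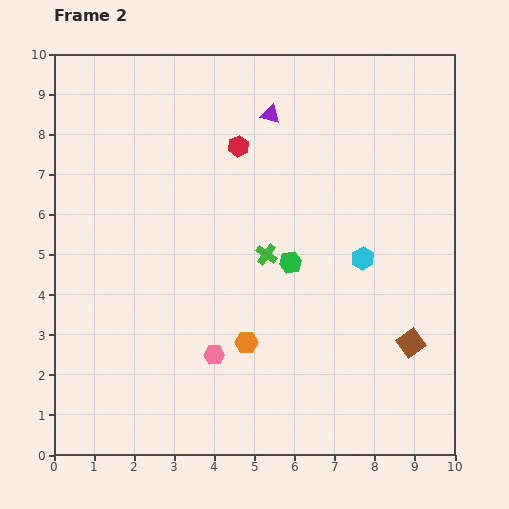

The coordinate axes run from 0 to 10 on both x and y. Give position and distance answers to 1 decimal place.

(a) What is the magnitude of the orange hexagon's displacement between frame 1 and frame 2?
3.5

The orange hexagon moved from (1.4, 2.1) to (4.8, 2.8), a distance of √(3.4² + 0.7²) ≈ 3.5.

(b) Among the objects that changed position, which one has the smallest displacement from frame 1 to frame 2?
the red hexagon

(moved 1.0)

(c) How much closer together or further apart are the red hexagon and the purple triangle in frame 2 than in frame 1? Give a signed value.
-2.3

Distance in frame 1: 3.4. Distance in frame 2: 1.1.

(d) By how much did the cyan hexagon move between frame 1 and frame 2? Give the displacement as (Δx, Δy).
(-0.2, -1.5)

The cyan hexagon was at (7.9, 6.4) in frame 1 and (7.7, 4.9) in frame 2.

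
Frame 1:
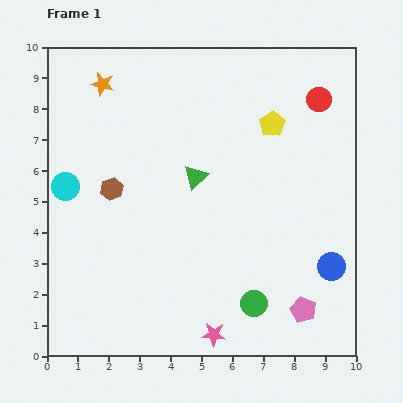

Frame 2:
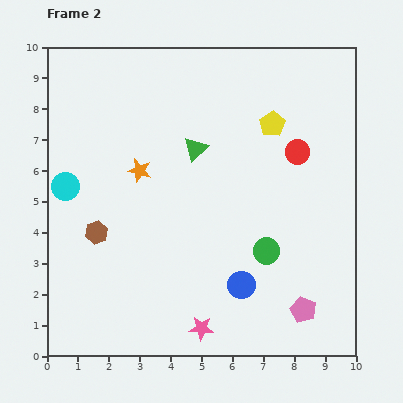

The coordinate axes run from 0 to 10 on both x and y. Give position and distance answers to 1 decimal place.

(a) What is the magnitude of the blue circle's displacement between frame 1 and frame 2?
3.0

The blue circle moved from (9.2, 2.9) to (6.3, 2.3), a distance of √(2.9² + 0.6²) ≈ 3.0.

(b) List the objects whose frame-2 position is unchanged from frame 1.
the pink pentagon, the cyan circle, the yellow pentagon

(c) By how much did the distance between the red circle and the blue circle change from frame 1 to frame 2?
-0.7

Distance in frame 1: 5.4. Distance in frame 2: 4.7.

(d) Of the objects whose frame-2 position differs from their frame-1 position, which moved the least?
the pink star

(moved 0.4)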